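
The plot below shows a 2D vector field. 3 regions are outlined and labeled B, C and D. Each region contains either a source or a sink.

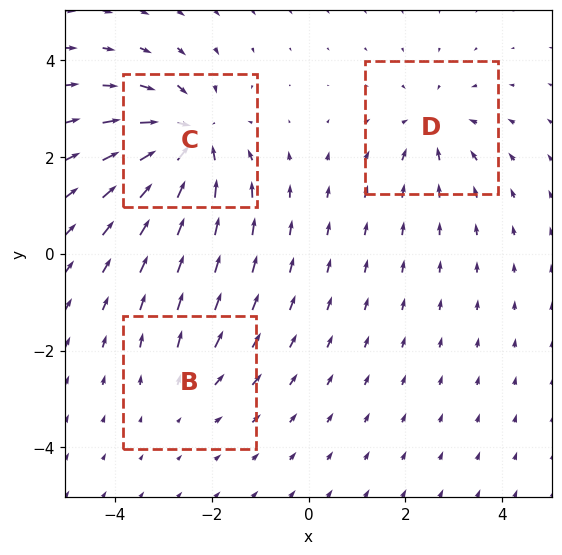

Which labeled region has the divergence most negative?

Divergence at each region's feature centre — B: about +2, C: about -5, D: about -3. Region C is most negative.

C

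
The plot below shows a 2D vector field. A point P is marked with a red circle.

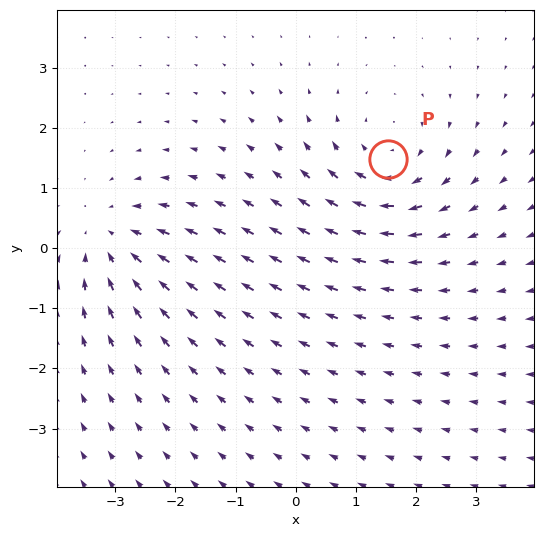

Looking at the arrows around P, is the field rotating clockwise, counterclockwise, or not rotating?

clockwise

Near P at (1.5, 1.5) the arrows circulate clockwise. The curl (z-component) there is about -4; negative curl means clockwise rotation.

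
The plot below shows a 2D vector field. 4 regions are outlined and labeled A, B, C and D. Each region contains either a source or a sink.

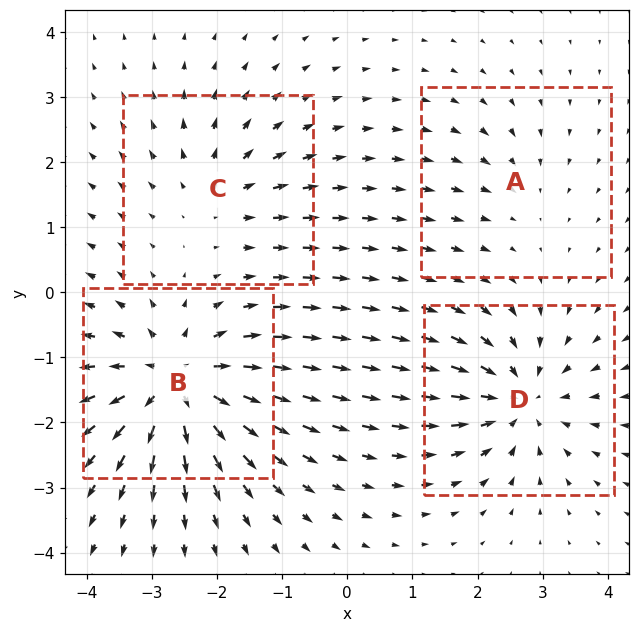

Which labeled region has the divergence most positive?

B

Divergence at each region's feature centre — A: about -2, B: about +7, C: about +3, D: about -5. Region B is most positive.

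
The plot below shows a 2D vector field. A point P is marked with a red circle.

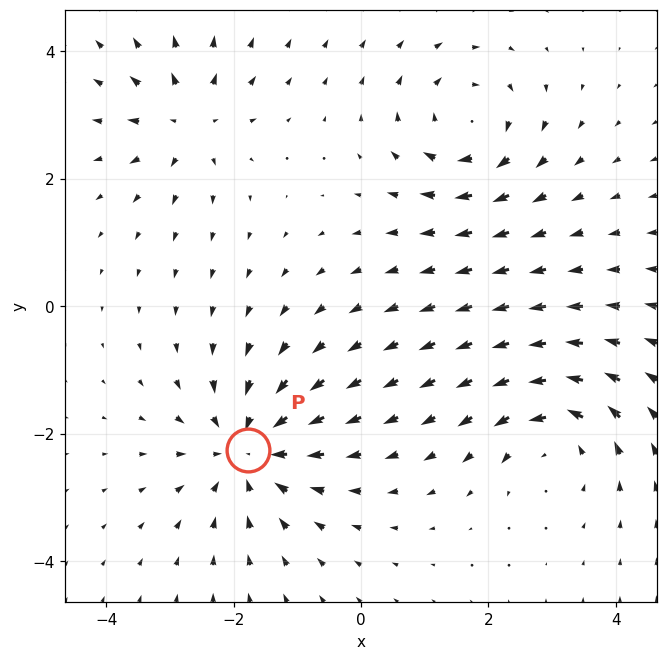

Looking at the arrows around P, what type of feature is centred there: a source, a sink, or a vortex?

sink

At P (-1.8, -2.3) the arrows converge inward. Divergence about -5, curl ≈0 — negative divergence with near-zero curl is a sink.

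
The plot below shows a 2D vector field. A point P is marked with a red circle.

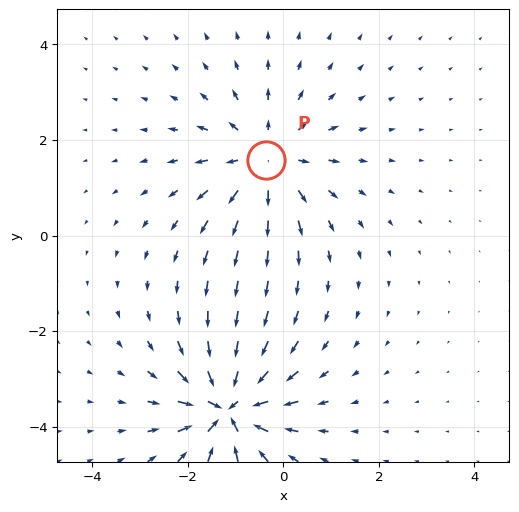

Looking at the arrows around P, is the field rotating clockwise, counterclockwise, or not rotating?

not rotating

Near P at (-0.4, 1.6) the arrows show no circulation. The curl there is ≈0.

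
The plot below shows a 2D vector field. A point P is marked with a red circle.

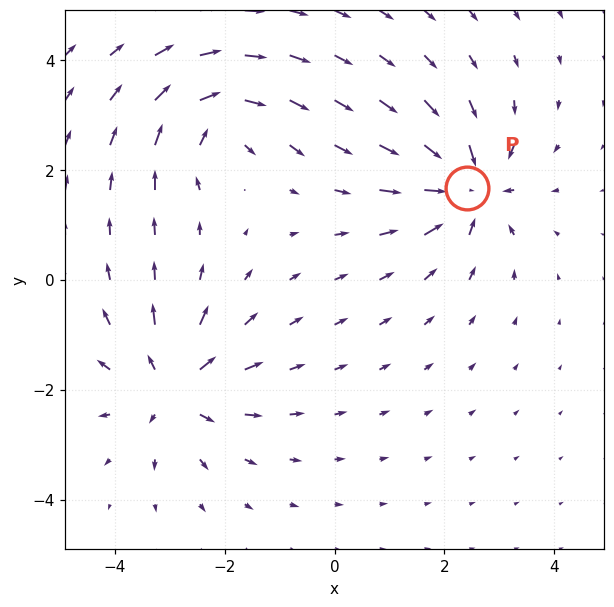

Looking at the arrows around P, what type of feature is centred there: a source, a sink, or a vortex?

sink

At P (2.4, 1.7) the arrows converge inward. Divergence about -5, curl ≈0 — negative divergence with near-zero curl is a sink.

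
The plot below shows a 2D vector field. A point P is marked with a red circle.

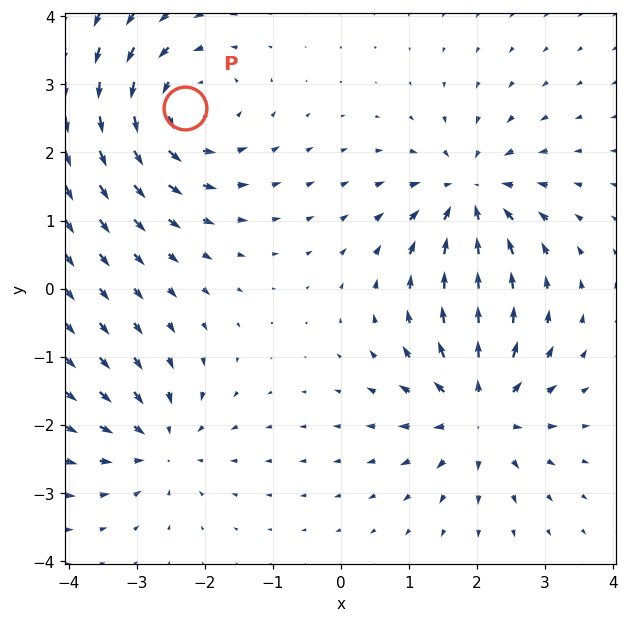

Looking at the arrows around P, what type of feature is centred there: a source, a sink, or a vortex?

At P (-2.3, 2.7) the arrows circulate counterclockwise. Divergence ≈0, curl about +4 — near-zero divergence with nonzero curl is a vortex.

vortex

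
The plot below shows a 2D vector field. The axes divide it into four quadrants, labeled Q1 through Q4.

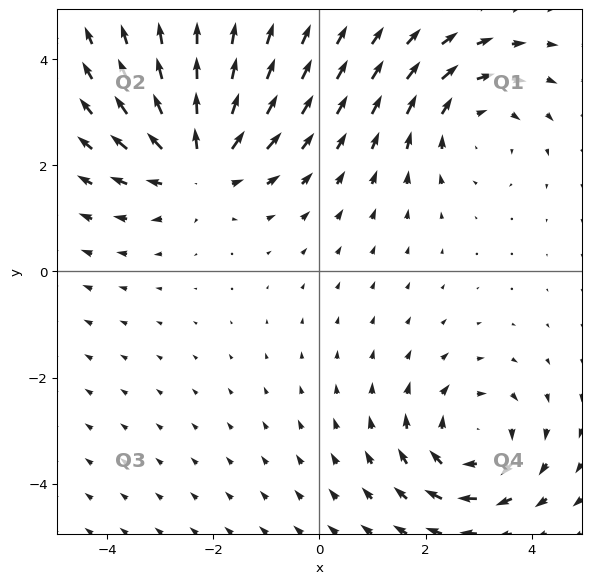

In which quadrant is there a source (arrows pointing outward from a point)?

Q2

The source sits at approximately (-2.3, 2.0), which lies in quadrant Q2. The divergence there is about +5, positive as expected for a source.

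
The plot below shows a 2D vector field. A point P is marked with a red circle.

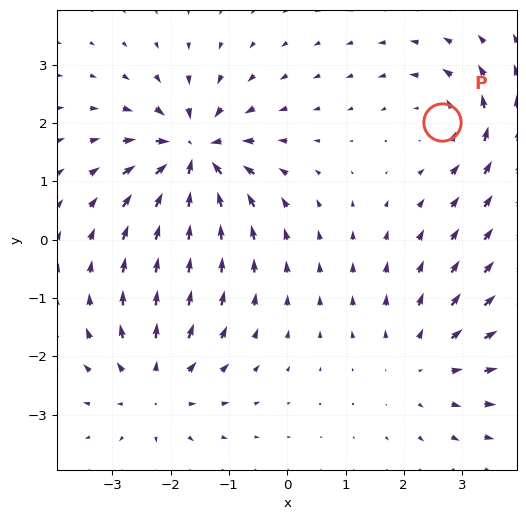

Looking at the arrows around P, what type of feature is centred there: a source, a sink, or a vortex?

vortex

At P (2.7, 2.0) the arrows circulate counterclockwise. Divergence ≈0, curl about +4 — near-zero divergence with nonzero curl is a vortex.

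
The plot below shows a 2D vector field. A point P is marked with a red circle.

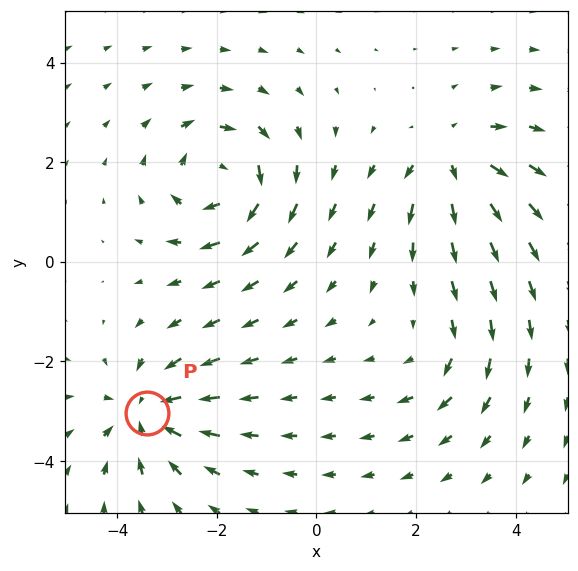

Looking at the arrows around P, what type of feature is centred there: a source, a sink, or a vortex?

At P (-3.4, -3.0) the arrows converge inward. Divergence about -5, curl ≈0 — negative divergence with near-zero curl is a sink.

sink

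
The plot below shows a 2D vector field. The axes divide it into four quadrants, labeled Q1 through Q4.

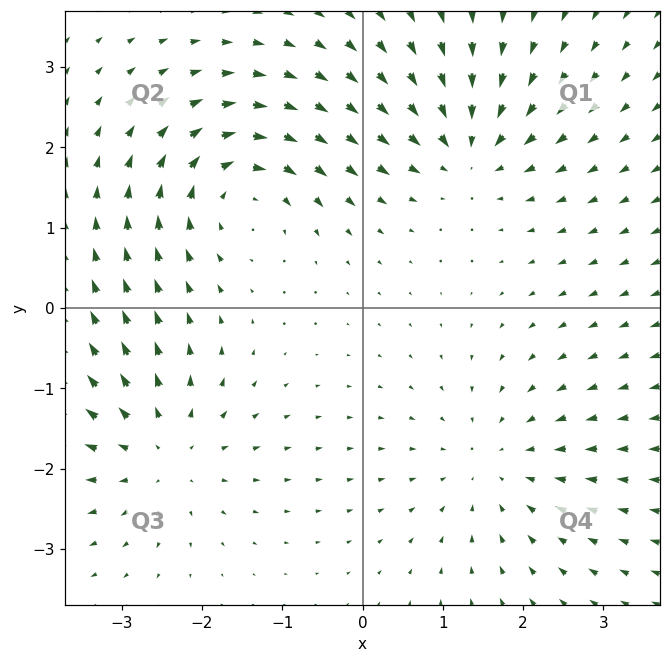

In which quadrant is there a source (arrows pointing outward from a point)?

Q3

The source sits at approximately (-2.5, -1.8), which lies in quadrant Q3. The divergence there is about +5, positive as expected for a source.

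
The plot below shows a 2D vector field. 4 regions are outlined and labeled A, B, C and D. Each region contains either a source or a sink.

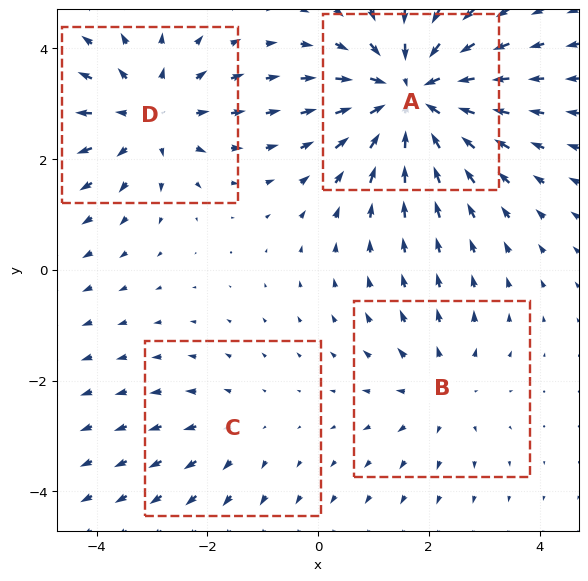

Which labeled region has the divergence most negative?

Divergence at each region's feature centre — A: about -6, B: about +3, C: about +2, D: about +4. Region A is most negative.

A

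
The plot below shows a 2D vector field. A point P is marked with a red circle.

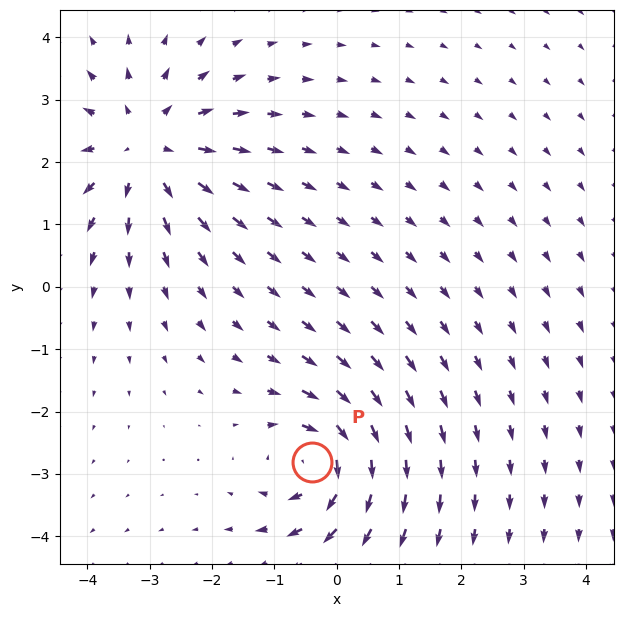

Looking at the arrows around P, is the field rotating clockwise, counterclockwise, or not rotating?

Near P at (-0.4, -2.8) the arrows circulate clockwise. The curl (z-component) there is about -5; negative curl means clockwise rotation.

clockwise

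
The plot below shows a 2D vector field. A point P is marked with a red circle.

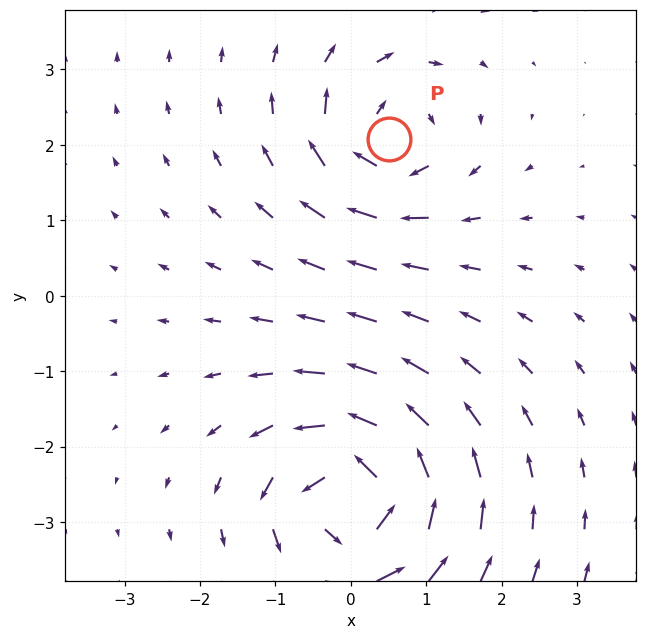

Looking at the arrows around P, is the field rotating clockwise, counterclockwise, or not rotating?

clockwise

Near P at (0.5, 2.1) the arrows circulate clockwise. The curl (z-component) there is about -4; negative curl means clockwise rotation.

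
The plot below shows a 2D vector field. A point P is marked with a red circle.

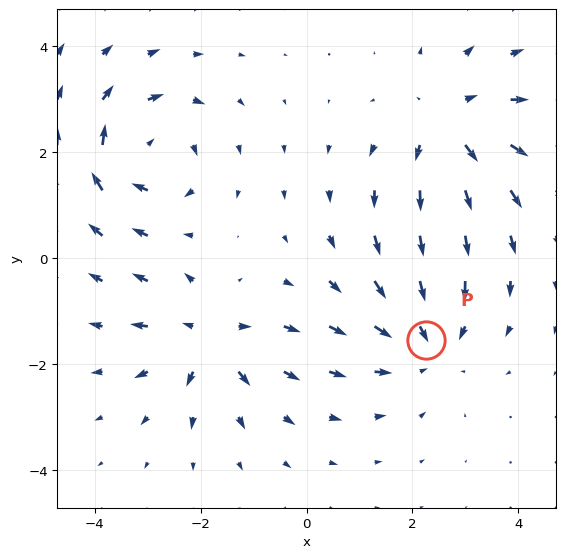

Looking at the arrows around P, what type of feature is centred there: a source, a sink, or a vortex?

sink

At P (2.3, -1.5) the arrows converge inward. Divergence about -3, curl ≈0 — negative divergence with near-zero curl is a sink.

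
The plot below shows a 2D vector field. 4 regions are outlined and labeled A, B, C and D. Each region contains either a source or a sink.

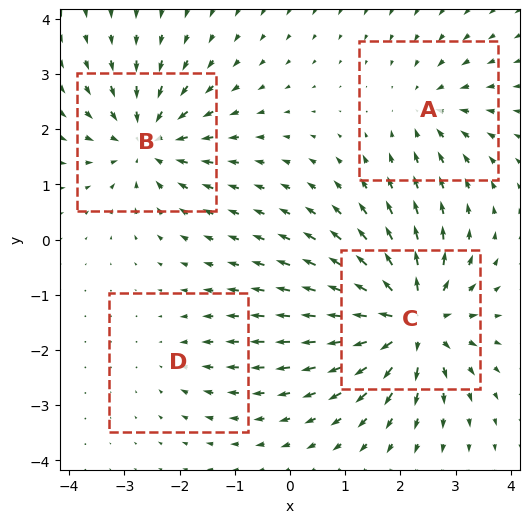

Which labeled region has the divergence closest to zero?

Divergence at each region's feature centre — A: about -4, B: about -6, C: about +8, D: about -2. Region D is closest to zero.

D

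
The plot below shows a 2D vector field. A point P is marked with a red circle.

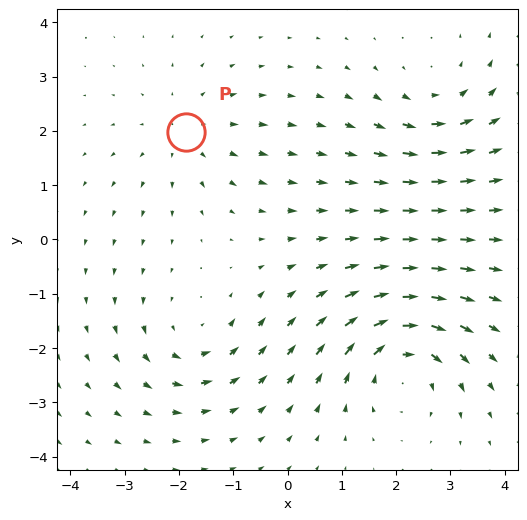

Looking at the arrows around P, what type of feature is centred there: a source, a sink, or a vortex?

source

At P (-1.9, 2.0) the arrows spread outward. Divergence about +2, curl ≈0 — positive divergence with near-zero curl is a source.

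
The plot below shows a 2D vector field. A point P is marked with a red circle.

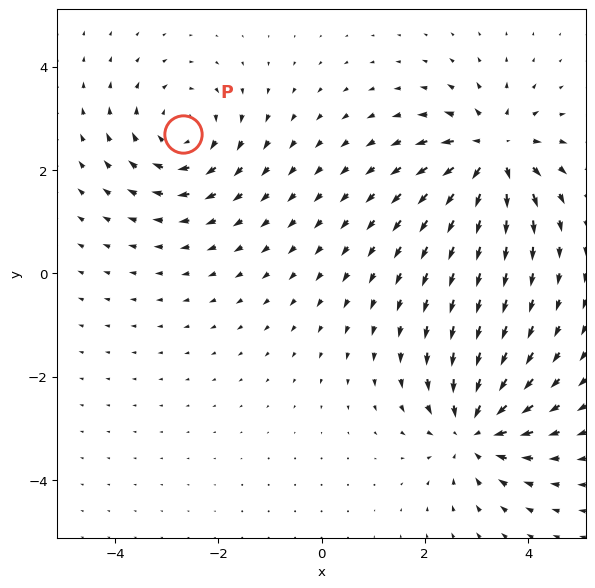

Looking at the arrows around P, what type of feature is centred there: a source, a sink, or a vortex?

At P (-2.7, 2.7) the arrows circulate clockwise. Divergence ≈0, curl about -3 — near-zero divergence with nonzero curl is a vortex.

vortex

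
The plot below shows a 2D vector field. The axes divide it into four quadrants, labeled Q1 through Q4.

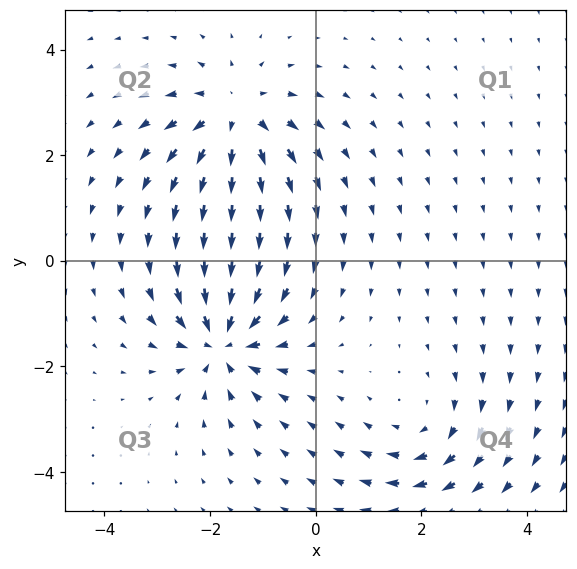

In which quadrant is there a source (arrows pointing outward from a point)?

The source sits at approximately (-1.5, 2.7), which lies in quadrant Q2. The divergence there is about +4, positive as expected for a source.

Q2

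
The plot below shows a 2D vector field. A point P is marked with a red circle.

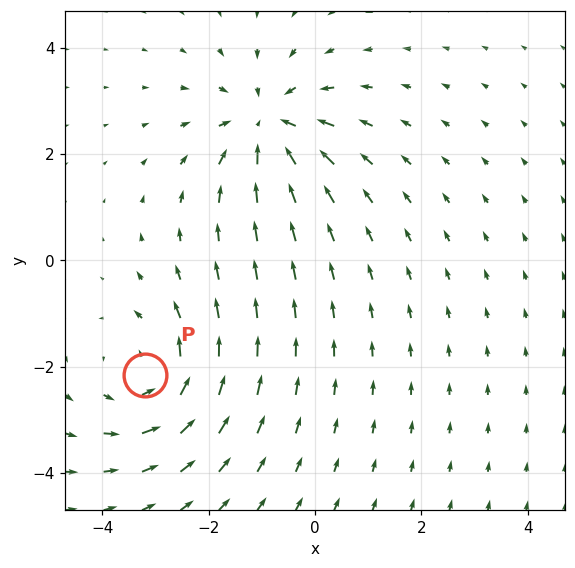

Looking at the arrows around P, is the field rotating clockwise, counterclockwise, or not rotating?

counterclockwise

Near P at (-3.2, -2.2) the arrows circulate counterclockwise. The curl (z-component) there is about +4; positive curl means counterclockwise rotation.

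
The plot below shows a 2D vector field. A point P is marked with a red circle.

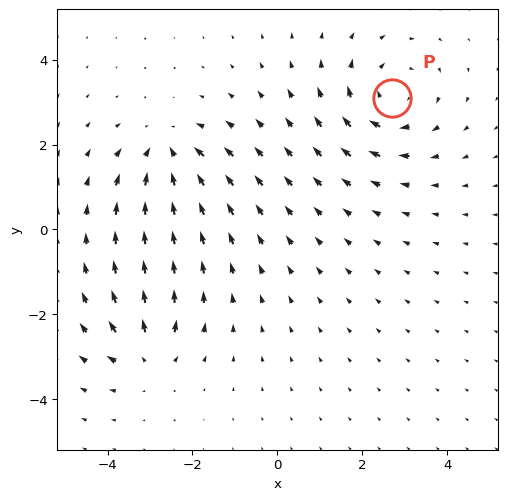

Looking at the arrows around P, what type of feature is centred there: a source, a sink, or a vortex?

At P (2.7, 3.1) the arrows circulate clockwise. Divergence ≈0, curl about -4 — near-zero divergence with nonzero curl is a vortex.

vortex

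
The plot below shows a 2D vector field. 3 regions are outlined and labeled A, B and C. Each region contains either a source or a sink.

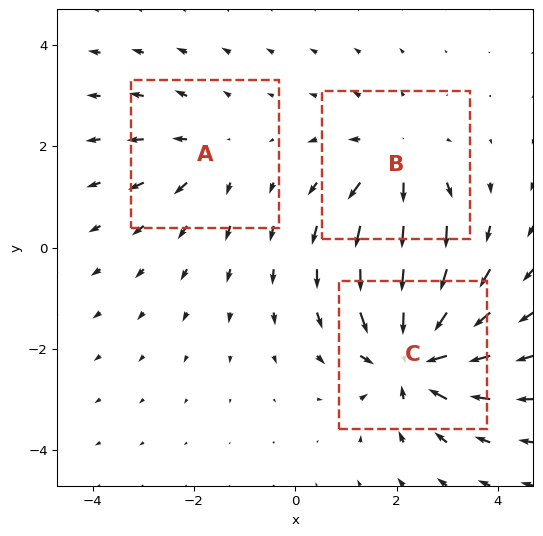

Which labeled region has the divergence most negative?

C

Divergence at each region's feature centre — A: about +2, B: about +3, C: about -5. Region C is most negative.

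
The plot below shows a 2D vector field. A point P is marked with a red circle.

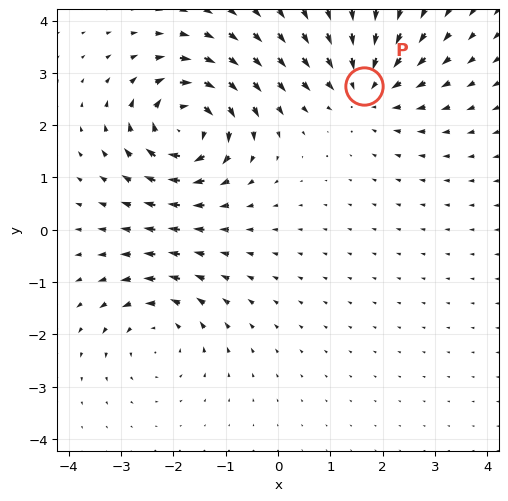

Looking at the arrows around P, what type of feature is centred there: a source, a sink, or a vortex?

sink

At P (1.7, 2.7) the arrows converge inward. Divergence about -4, curl ≈0 — negative divergence with near-zero curl is a sink.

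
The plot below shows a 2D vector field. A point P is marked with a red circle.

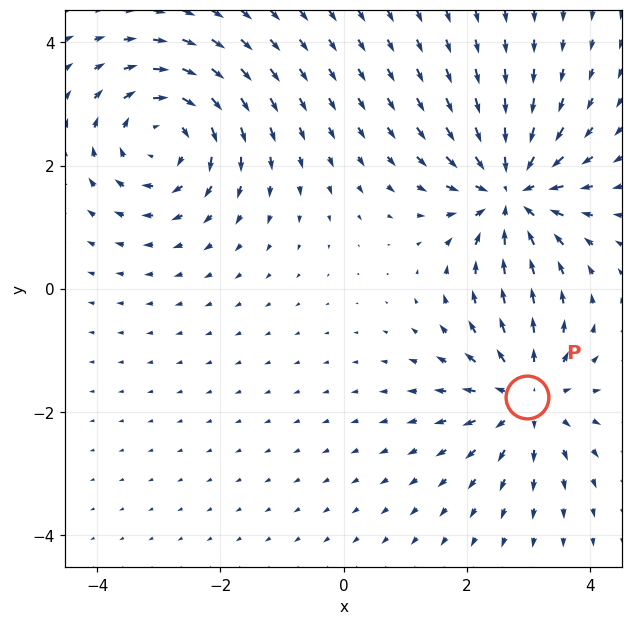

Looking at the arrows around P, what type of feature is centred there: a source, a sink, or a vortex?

source

At P (3.0, -1.8) the arrows spread outward. Divergence about +4, curl ≈0 — positive divergence with near-zero curl is a source.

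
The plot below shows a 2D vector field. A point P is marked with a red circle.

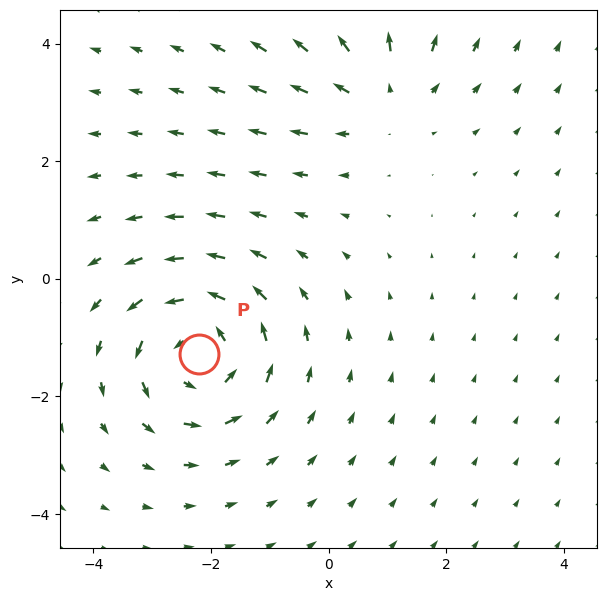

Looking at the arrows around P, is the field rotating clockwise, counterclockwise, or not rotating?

Near P at (-2.2, -1.3) the arrows circulate counterclockwise. The curl (z-component) there is about +5; positive curl means counterclockwise rotation.

counterclockwise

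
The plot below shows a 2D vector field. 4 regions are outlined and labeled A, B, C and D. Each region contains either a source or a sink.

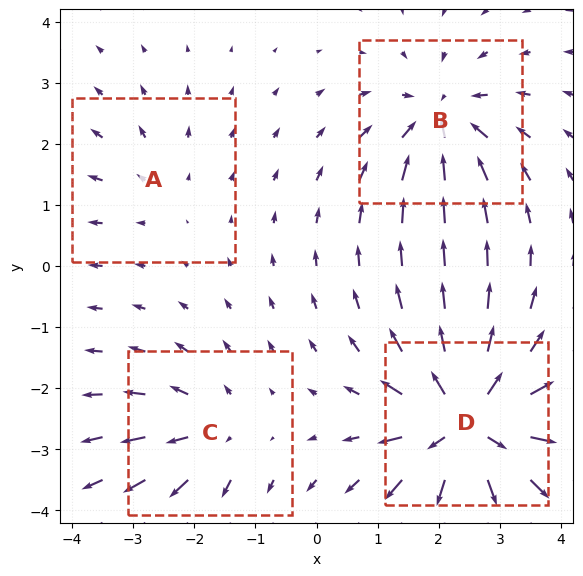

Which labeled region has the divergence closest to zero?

Divergence at each region's feature centre — A: about +2, B: about -6, C: about +4, D: about +9. Region A is closest to zero.

A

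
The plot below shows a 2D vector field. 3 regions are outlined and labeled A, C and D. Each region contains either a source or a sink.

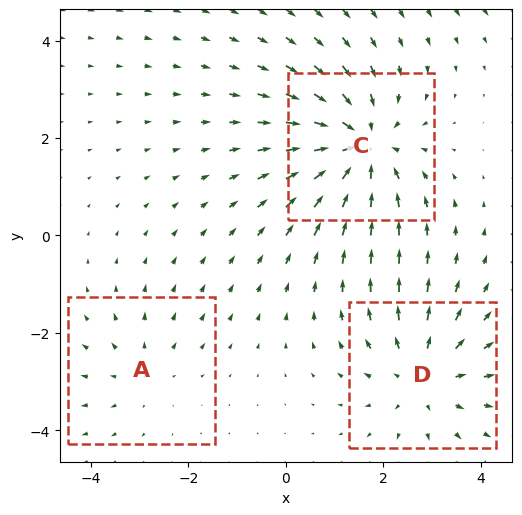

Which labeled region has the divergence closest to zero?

Divergence at each region's feature centre — A: about +2, C: about -4, D: about +3. Region A is closest to zero.

A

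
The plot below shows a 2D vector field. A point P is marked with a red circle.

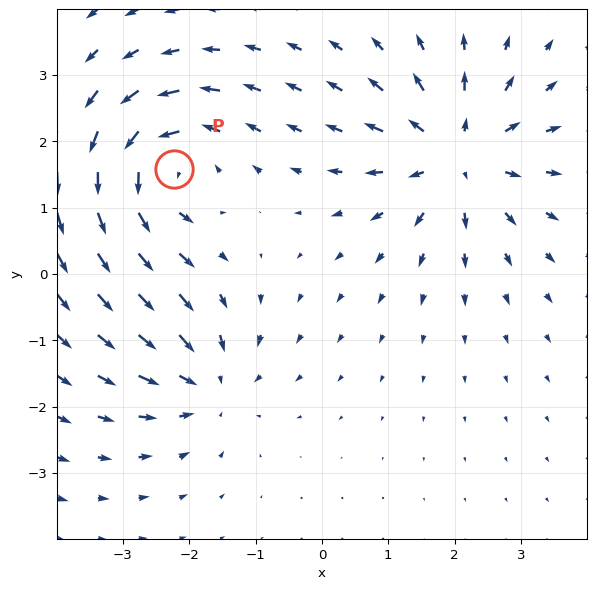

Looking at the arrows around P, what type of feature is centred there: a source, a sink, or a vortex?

vortex

At P (-2.2, 1.6) the arrows circulate counterclockwise. Divergence ≈0, curl about +5 — near-zero divergence with nonzero curl is a vortex.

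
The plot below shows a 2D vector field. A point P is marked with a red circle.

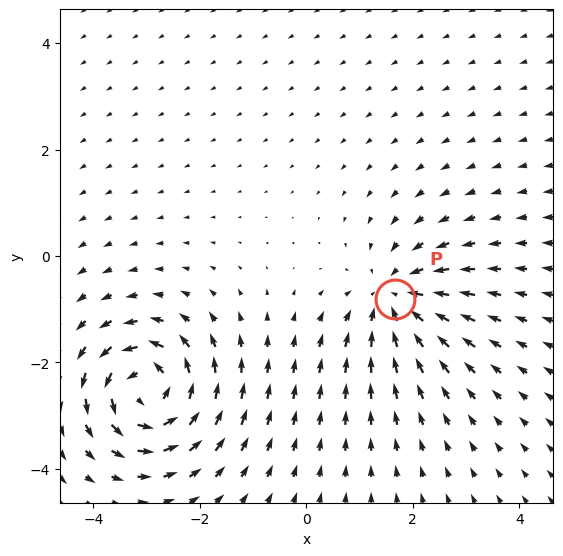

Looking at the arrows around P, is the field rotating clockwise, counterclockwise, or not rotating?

Near P at (1.7, -0.8) the arrows show no circulation. The curl there is ≈0.

not rotating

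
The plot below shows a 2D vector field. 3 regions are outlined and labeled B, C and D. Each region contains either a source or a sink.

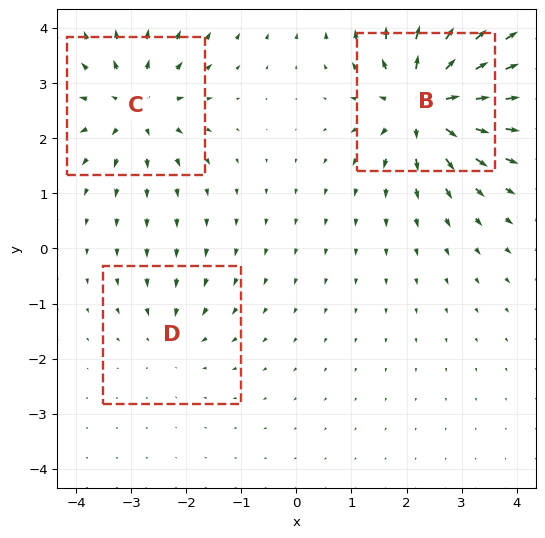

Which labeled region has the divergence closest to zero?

Divergence at each region's feature centre — B: about +6, C: about +4, D: about -2. Region D is closest to zero.

D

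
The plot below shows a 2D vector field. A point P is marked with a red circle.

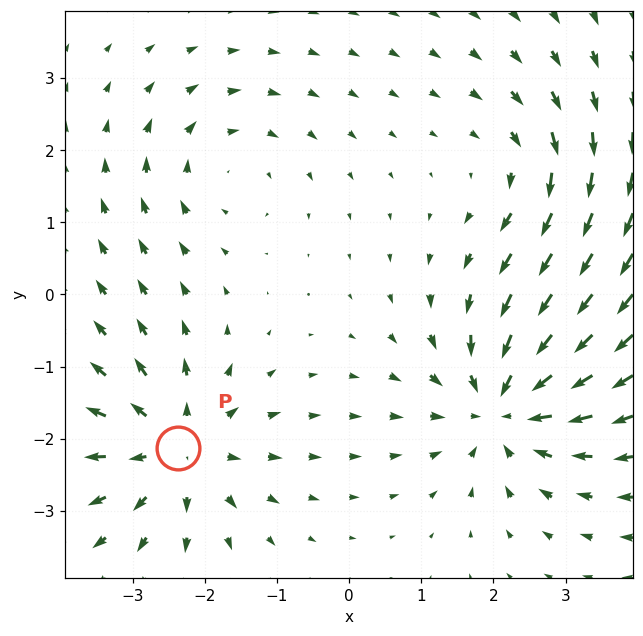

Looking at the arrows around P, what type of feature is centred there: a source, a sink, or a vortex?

At P (-2.4, -2.1) the arrows spread outward. Divergence about +5, curl ≈0 — positive divergence with near-zero curl is a source.

source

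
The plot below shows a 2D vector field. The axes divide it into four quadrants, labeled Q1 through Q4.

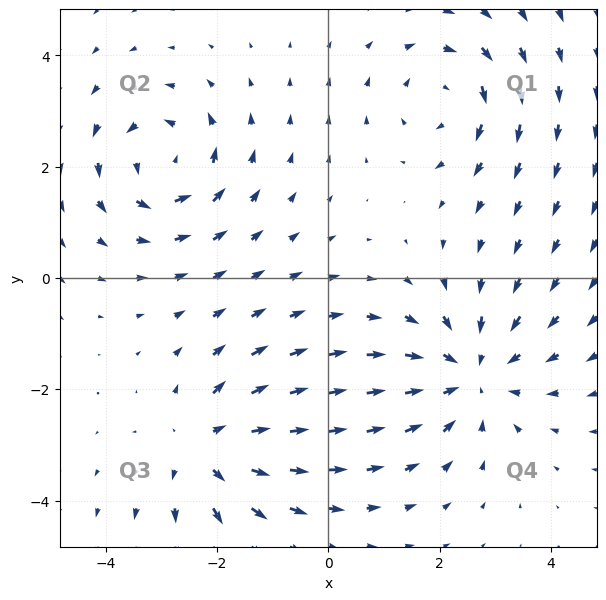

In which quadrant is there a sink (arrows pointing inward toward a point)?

Q4

The sink sits at approximately (2.6, -1.7), which lies in quadrant Q4. The divergence there is about -4, negative as expected for a sink.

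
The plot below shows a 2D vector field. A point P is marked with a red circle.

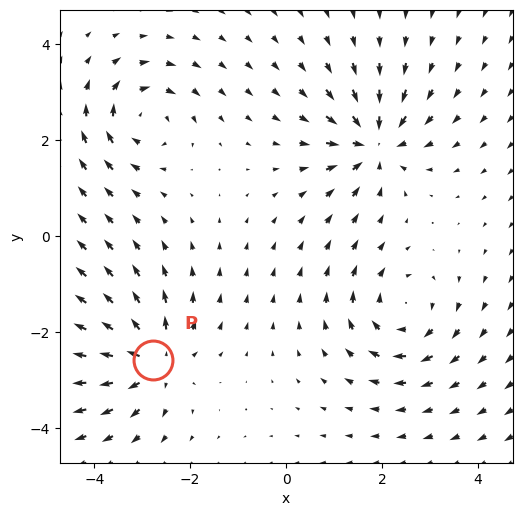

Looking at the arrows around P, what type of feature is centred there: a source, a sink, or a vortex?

At P (-2.8, -2.6) the arrows spread outward. Divergence about +4, curl ≈0 — positive divergence with near-zero curl is a source.

source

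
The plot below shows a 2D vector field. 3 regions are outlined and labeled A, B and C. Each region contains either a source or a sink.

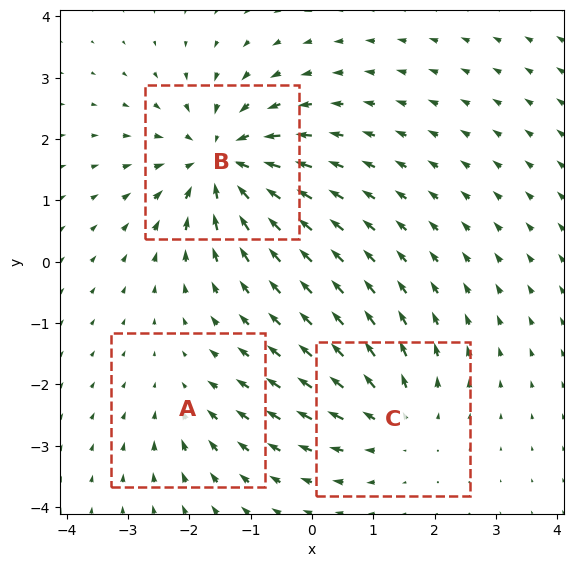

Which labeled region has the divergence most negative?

B

Divergence at each region's feature centre — A: about -2, B: about -5, C: about +3. Region B is most negative.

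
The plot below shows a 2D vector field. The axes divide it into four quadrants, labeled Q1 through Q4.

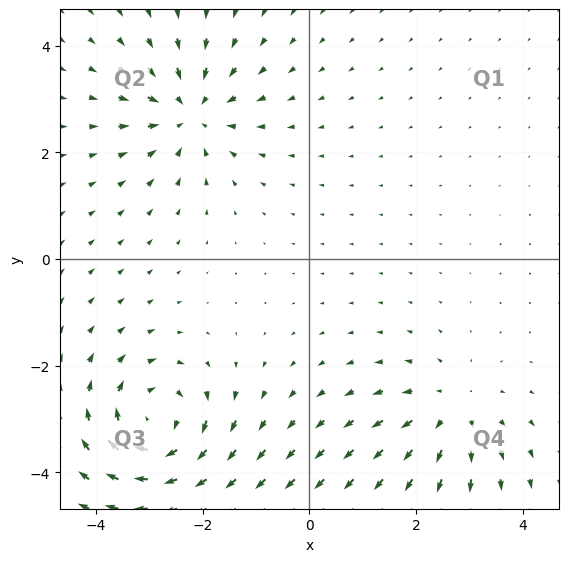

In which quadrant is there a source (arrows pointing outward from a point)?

Q4

The source sits at approximately (2.7, -2.9), which lies in quadrant Q4. The divergence there is about +3, positive as expected for a source.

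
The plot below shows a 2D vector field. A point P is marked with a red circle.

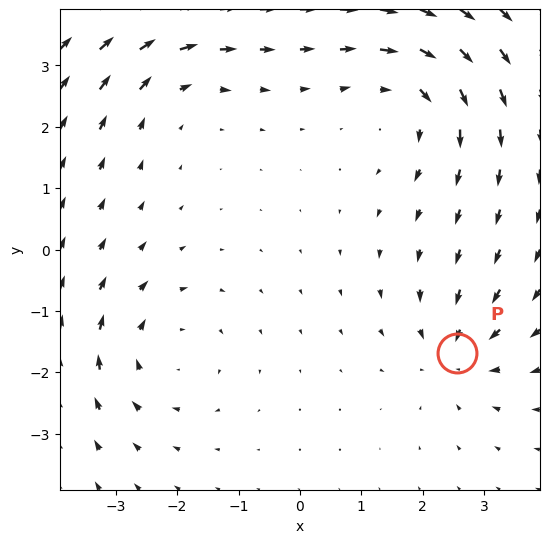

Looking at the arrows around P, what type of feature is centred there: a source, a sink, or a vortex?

sink

At P (2.6, -1.7) the arrows converge inward. Divergence about -3, curl ≈0 — negative divergence with near-zero curl is a sink.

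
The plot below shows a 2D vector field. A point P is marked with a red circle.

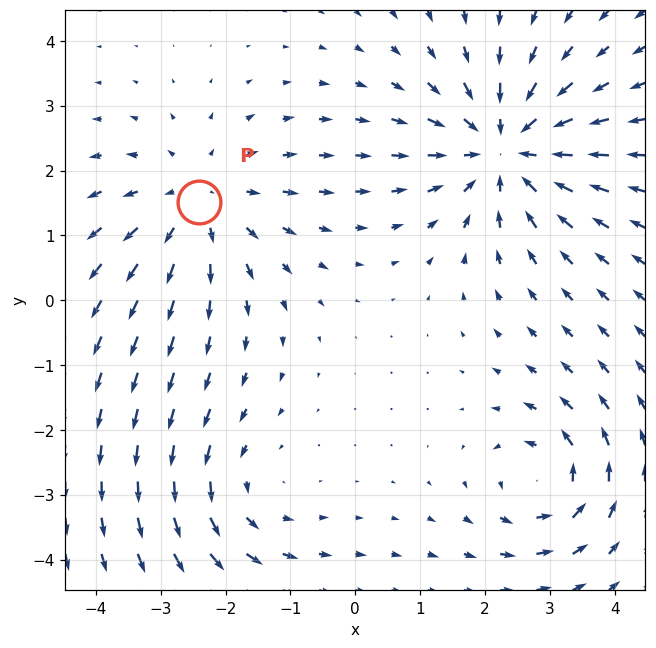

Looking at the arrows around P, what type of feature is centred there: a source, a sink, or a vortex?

At P (-2.4, 1.5) the arrows spread outward. Divergence about +3, curl ≈0 — positive divergence with near-zero curl is a source.

source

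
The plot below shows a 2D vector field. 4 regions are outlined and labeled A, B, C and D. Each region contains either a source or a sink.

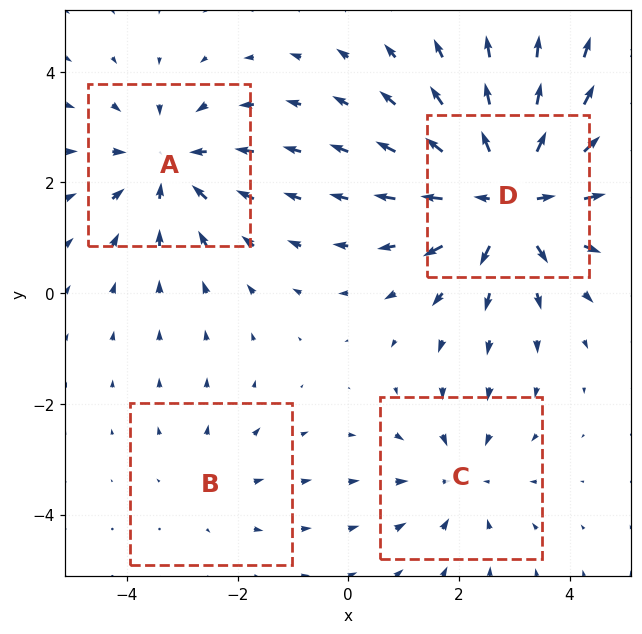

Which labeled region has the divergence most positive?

Divergence at each region's feature centre — A: about -4, B: about +2, C: about -3, D: about +6. Region D is most positive.

D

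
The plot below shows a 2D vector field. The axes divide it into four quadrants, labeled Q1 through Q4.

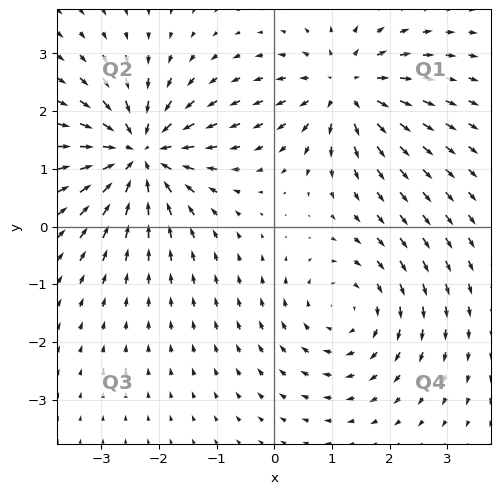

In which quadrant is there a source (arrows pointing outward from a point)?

Q1

The source sits at approximately (1.2, 2.4), which lies in quadrant Q1. The divergence there is about +4, positive as expected for a source.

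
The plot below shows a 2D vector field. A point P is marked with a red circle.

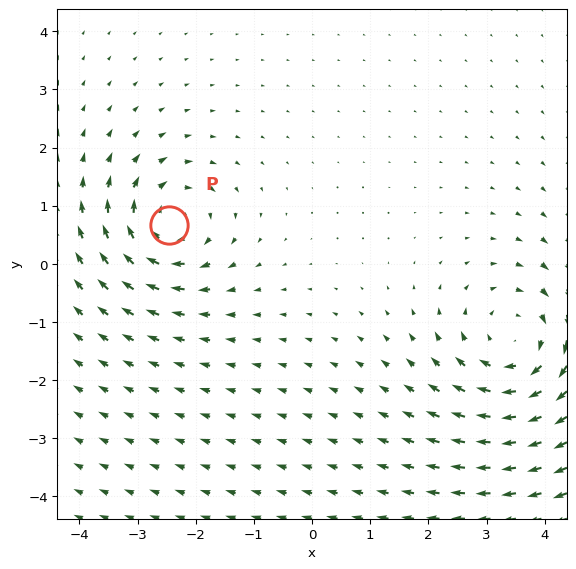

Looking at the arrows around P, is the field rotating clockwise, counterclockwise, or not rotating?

clockwise

Near P at (-2.5, 0.7) the arrows circulate clockwise. The curl (z-component) there is about -4; negative curl means clockwise rotation.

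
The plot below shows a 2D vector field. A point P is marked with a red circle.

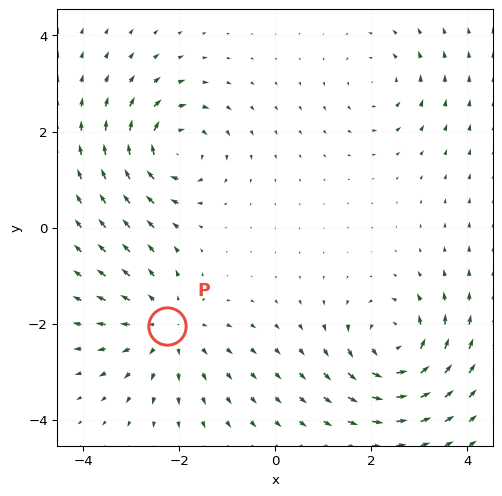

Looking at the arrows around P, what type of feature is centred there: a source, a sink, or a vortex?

At P (-2.3, -2.1) the arrows spread outward. Divergence about +4, curl ≈0 — positive divergence with near-zero curl is a source.

source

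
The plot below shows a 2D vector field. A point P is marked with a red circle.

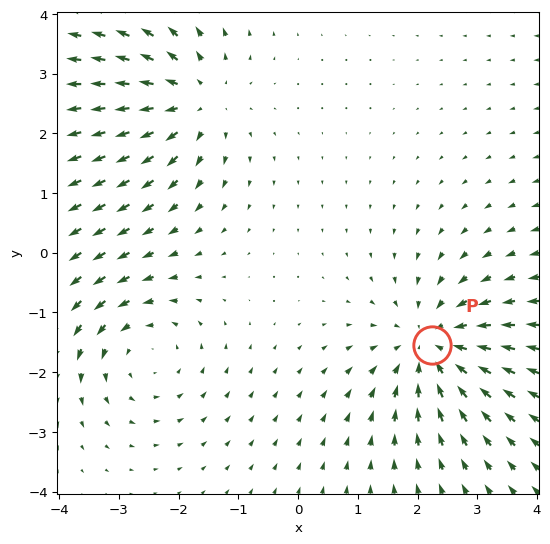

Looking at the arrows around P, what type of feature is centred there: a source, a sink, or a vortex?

sink

At P (2.2, -1.6) the arrows converge inward. Divergence about -5, curl ≈0 — negative divergence with near-zero curl is a sink.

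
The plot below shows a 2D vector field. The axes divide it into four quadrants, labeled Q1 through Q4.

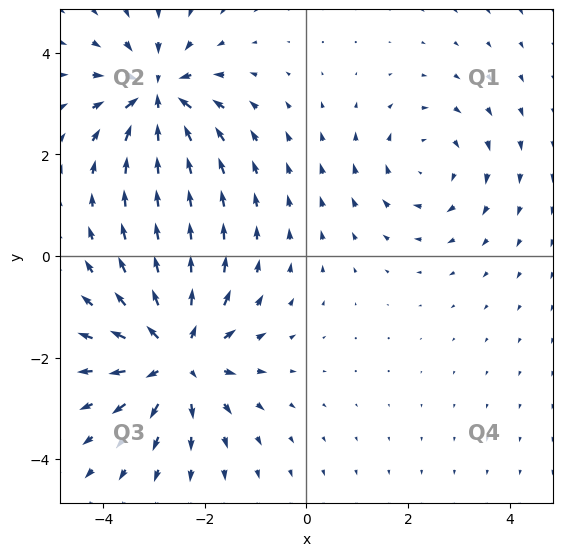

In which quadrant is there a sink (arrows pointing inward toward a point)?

The sink sits at approximately (-2.9, 3.2), which lies in quadrant Q2. The divergence there is about -5, negative as expected for a sink.

Q2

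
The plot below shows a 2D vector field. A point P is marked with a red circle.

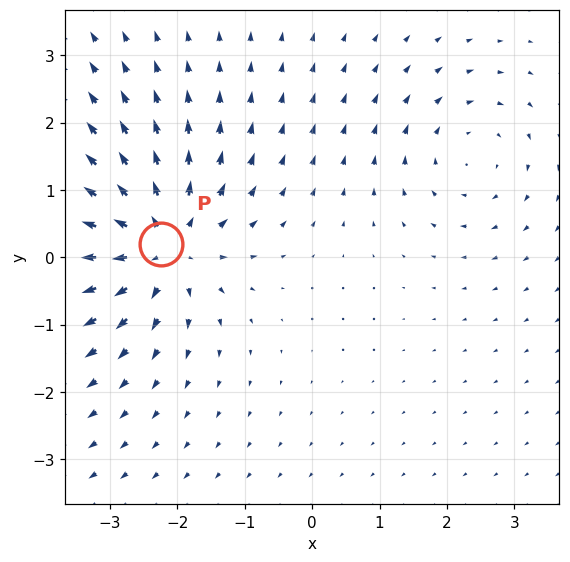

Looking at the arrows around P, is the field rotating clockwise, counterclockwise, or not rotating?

not rotating

Near P at (-2.2, 0.2) the arrows show no circulation. The curl there is ≈0.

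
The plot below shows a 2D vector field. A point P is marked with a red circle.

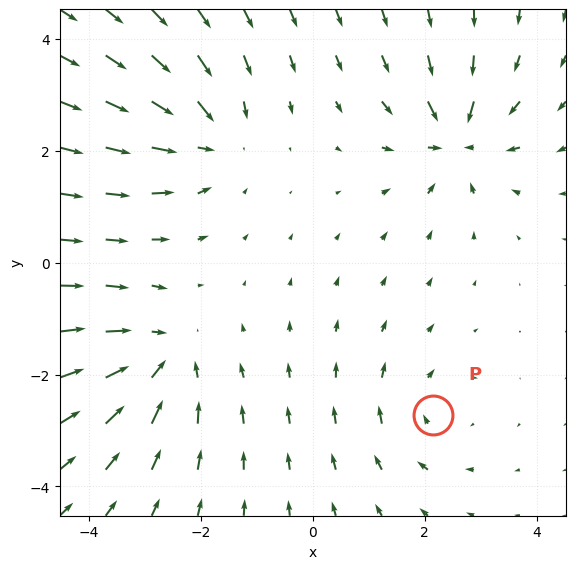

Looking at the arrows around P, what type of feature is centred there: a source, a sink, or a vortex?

At P (2.2, -2.7) the arrows circulate clockwise. Divergence ≈0, curl about -3 — near-zero divergence with nonzero curl is a vortex.

vortex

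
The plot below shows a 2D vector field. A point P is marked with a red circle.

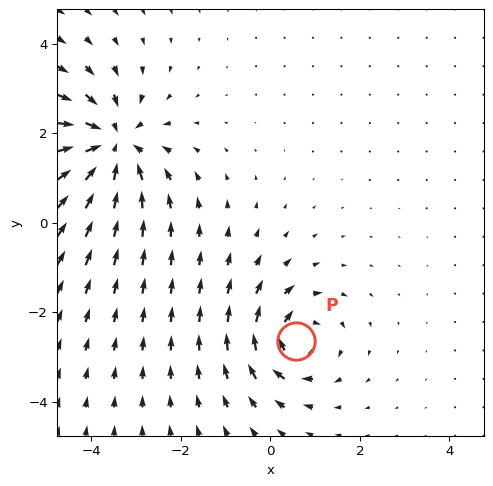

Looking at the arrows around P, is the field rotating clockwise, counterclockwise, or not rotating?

clockwise

Near P at (0.6, -2.6) the arrows circulate clockwise. The curl (z-component) there is about -4; negative curl means clockwise rotation.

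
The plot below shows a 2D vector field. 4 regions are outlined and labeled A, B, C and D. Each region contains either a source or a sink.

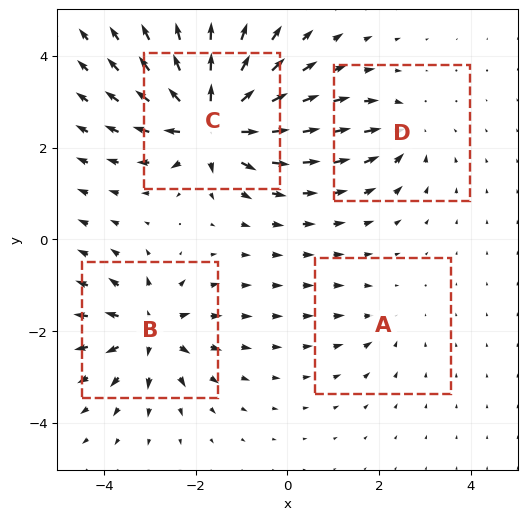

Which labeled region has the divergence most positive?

Divergence at each region's feature centre — A: about -2, B: about +6, C: about +9, D: about -4. Region C is most positive.

C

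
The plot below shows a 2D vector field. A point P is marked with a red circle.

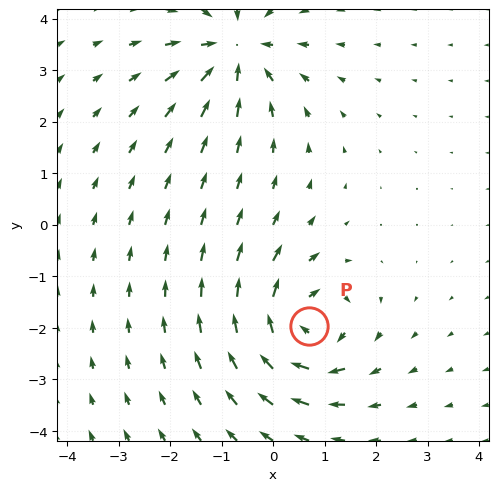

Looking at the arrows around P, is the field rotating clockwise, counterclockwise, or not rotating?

Near P at (0.7, -2.0) the arrows circulate clockwise. The curl (z-component) there is about -6; negative curl means clockwise rotation.

clockwise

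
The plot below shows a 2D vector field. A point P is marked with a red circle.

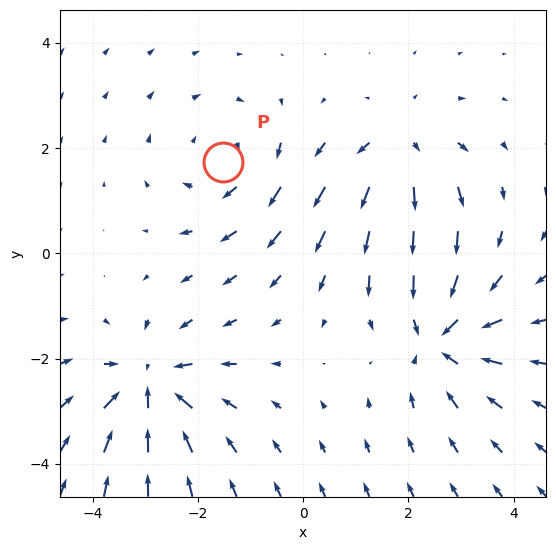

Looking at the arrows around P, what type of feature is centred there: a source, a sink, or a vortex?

At P (-1.5, 1.7) the arrows circulate clockwise. Divergence ≈0, curl about -3 — near-zero divergence with nonzero curl is a vortex.

vortex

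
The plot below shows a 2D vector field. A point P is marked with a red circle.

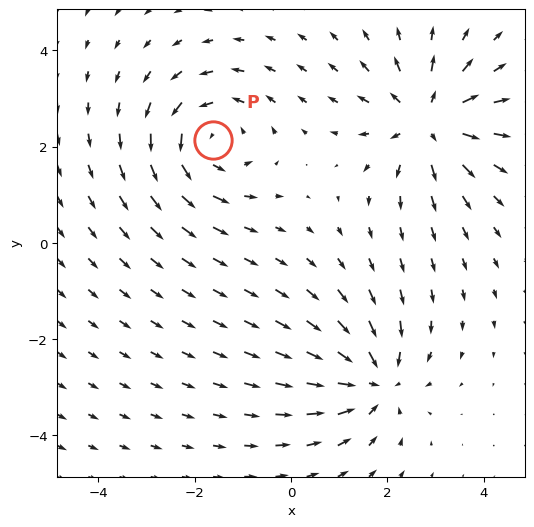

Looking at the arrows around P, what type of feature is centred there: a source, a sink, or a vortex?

At P (-1.6, 2.1) the arrows circulate counterclockwise. Divergence ≈0, curl about +4 — near-zero divergence with nonzero curl is a vortex.

vortex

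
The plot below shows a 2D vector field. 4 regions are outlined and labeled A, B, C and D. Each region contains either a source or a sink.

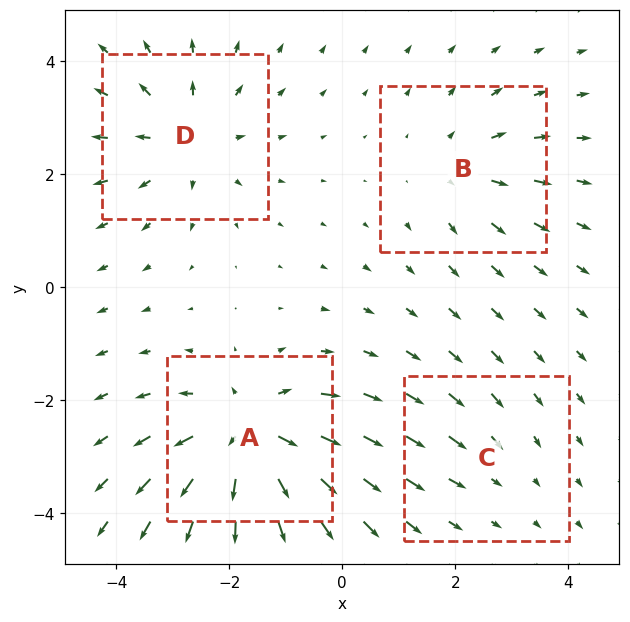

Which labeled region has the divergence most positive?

A

Divergence at each region's feature centre — A: about +7, B: about +3, C: about -2, D: about +4. Region A is most positive.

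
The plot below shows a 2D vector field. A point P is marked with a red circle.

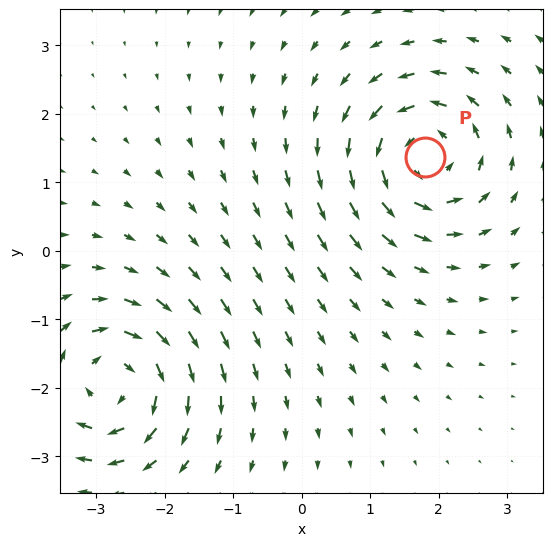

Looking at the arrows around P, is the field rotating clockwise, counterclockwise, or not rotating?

Near P at (1.8, 1.4) the arrows circulate counterclockwise. The curl (z-component) there is about +7; positive curl means counterclockwise rotation.

counterclockwise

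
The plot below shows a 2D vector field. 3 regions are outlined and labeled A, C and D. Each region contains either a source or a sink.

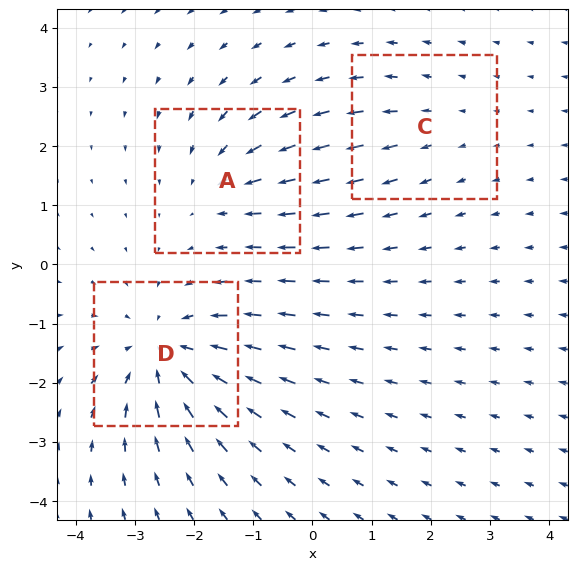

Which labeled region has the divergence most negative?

D

Divergence at each region's feature centre — A: about -3, C: about +2, D: about -4. Region D is most negative.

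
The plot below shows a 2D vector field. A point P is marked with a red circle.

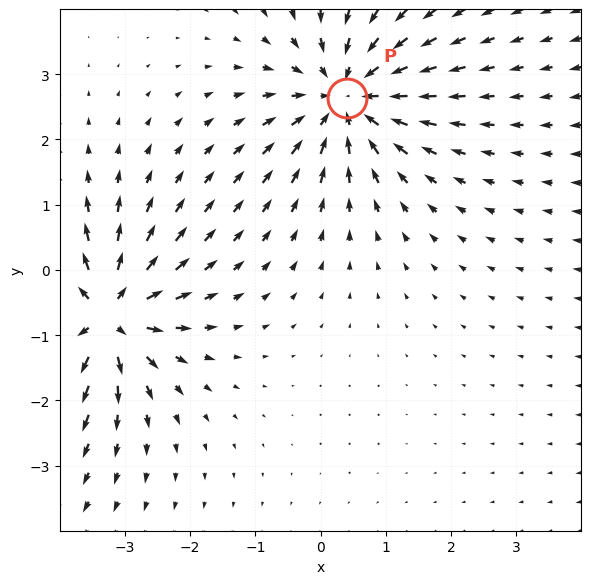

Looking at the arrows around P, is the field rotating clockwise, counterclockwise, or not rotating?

Near P at (0.4, 2.6) the arrows show no circulation. The curl there is ≈0.

not rotating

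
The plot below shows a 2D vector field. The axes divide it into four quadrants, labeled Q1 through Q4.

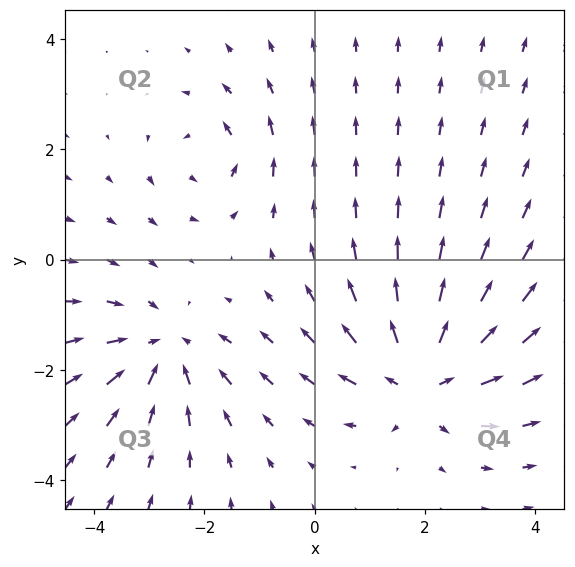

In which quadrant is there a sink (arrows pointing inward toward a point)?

Q3

The sink sits at approximately (-2.8, -1.6), which lies in quadrant Q3. The divergence there is about -4, negative as expected for a sink.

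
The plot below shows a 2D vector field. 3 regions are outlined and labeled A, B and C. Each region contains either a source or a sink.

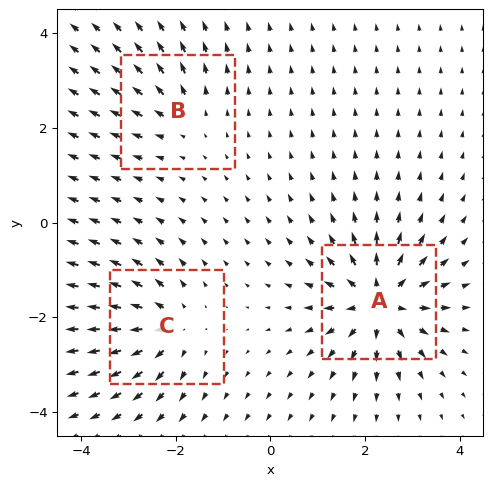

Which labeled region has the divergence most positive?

Divergence at each region's feature centre — A: about +6, B: about +3, C: about +4. Region A is most positive.

A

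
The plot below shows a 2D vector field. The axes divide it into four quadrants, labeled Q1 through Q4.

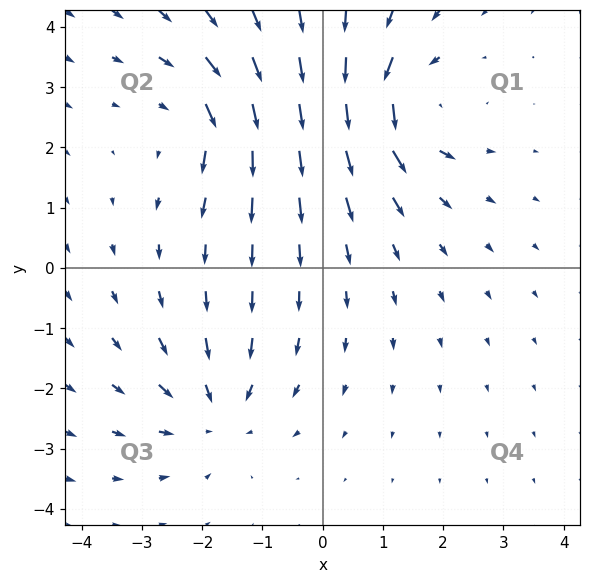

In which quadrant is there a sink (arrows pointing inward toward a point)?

The sink sits at approximately (-1.8, -2.4), which lies in quadrant Q3. The divergence there is about -5, negative as expected for a sink.

Q3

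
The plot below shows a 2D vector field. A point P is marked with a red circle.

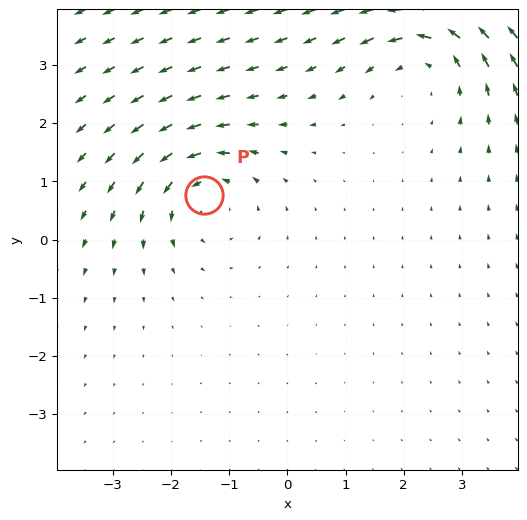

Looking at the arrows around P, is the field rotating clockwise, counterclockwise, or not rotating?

counterclockwise

Near P at (-1.4, 0.8) the arrows circulate counterclockwise. The curl (z-component) there is about +3; positive curl means counterclockwise rotation.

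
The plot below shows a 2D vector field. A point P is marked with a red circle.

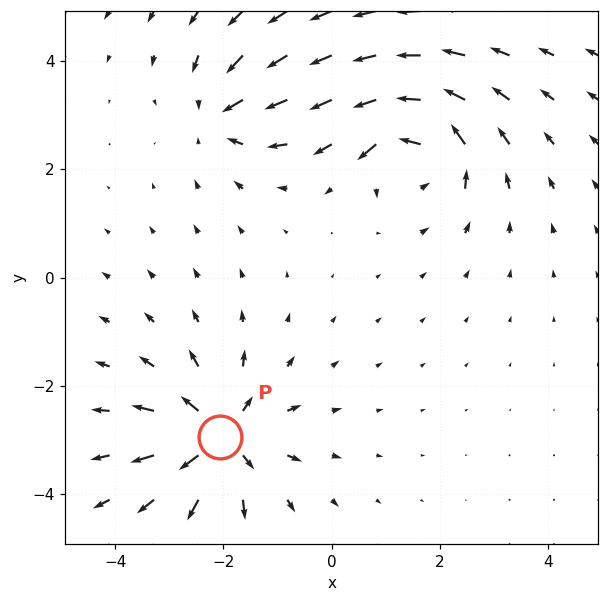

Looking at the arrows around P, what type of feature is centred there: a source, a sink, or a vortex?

source

At P (-2.1, -2.9) the arrows spread outward. Divergence about +5, curl ≈0 — positive divergence with near-zero curl is a source.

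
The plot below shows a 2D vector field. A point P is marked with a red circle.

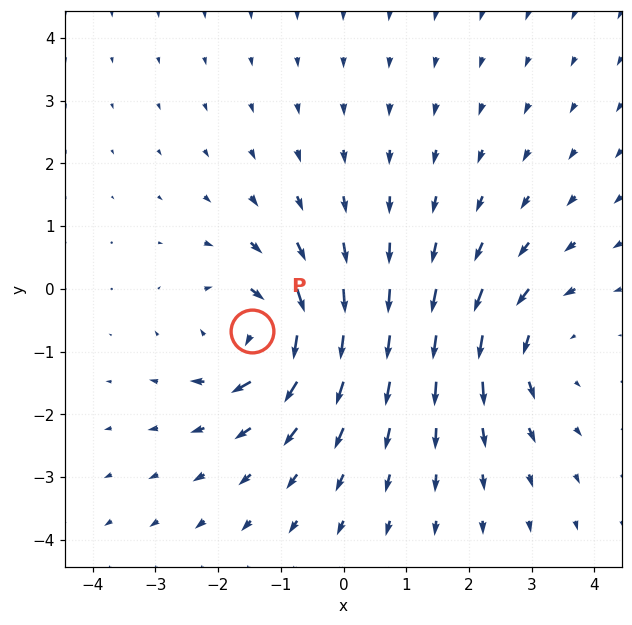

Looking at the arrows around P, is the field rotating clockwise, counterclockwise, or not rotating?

clockwise

Near P at (-1.5, -0.7) the arrows circulate clockwise. The curl (z-component) there is about -4; negative curl means clockwise rotation.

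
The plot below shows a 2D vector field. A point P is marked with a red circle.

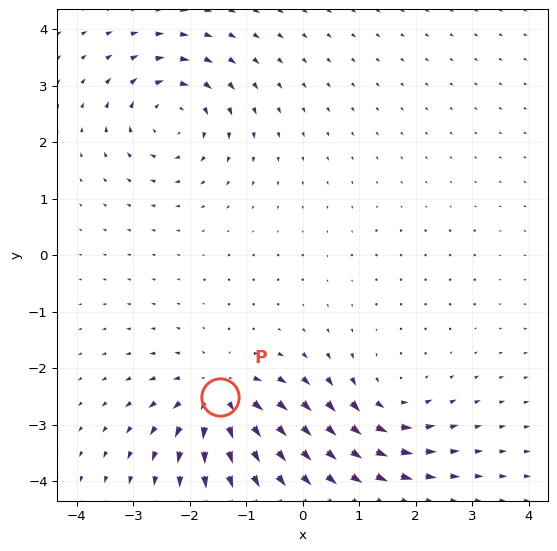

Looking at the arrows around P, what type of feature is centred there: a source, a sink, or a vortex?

At P (-1.5, -2.5) the arrows spread outward. Divergence about +6, curl ≈0 — positive divergence with near-zero curl is a source.

source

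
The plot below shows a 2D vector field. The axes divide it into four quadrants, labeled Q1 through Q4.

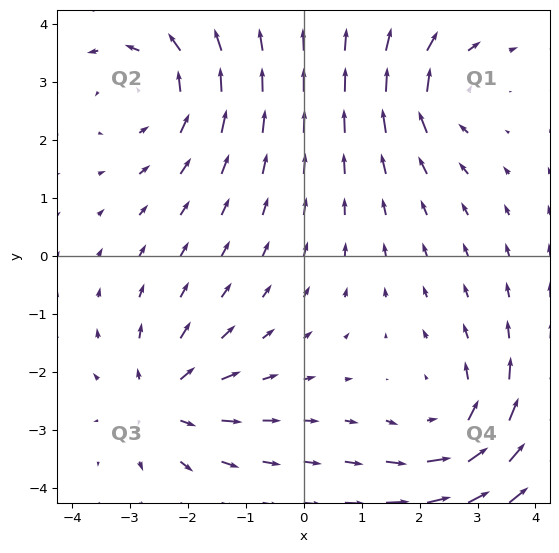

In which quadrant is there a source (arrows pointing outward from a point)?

The source sits at approximately (-2.4, -2.5), which lies in quadrant Q3. The divergence there is about +5, positive as expected for a source.

Q3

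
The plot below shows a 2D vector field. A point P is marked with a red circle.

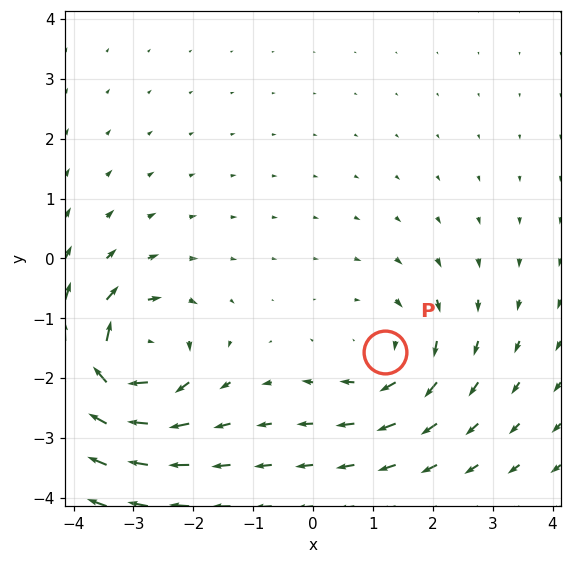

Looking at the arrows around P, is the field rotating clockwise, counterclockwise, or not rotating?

Near P at (1.2, -1.6) the arrows circulate clockwise. The curl (z-component) there is about -3; negative curl means clockwise rotation.

clockwise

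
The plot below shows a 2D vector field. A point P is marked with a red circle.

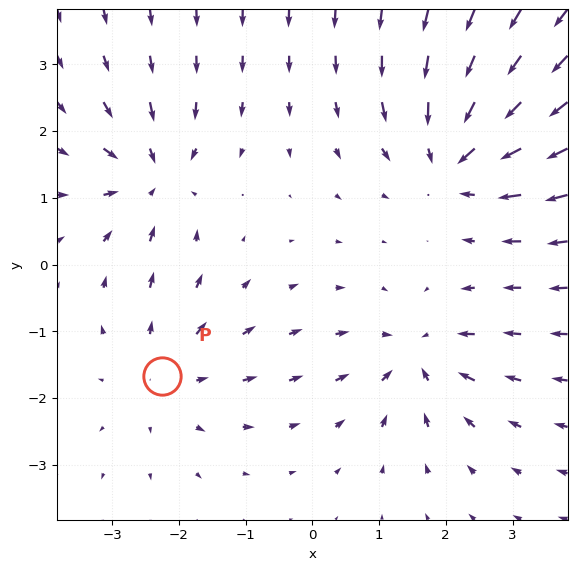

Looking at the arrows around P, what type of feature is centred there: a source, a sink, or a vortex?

source

At P (-2.2, -1.7) the arrows spread outward. Divergence about +3, curl ≈0 — positive divergence with near-zero curl is a source.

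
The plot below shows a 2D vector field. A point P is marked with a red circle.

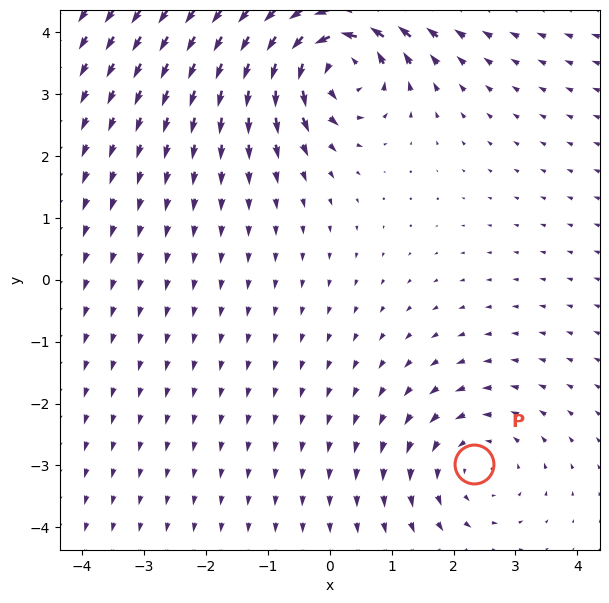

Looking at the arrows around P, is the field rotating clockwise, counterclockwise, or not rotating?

counterclockwise

Near P at (2.3, -3.0) the arrows circulate counterclockwise. The curl (z-component) there is about +2; positive curl means counterclockwise rotation.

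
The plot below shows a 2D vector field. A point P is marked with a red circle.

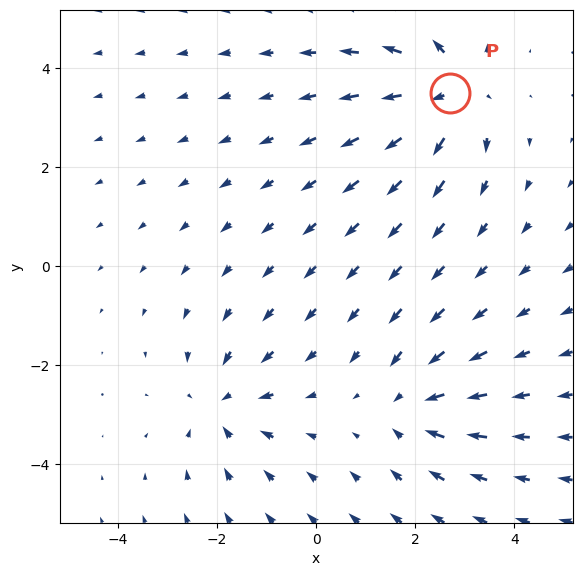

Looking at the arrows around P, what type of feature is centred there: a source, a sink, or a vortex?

At P (2.7, 3.5) the arrows spread outward. Divergence about +4, curl ≈0 — positive divergence with near-zero curl is a source.

source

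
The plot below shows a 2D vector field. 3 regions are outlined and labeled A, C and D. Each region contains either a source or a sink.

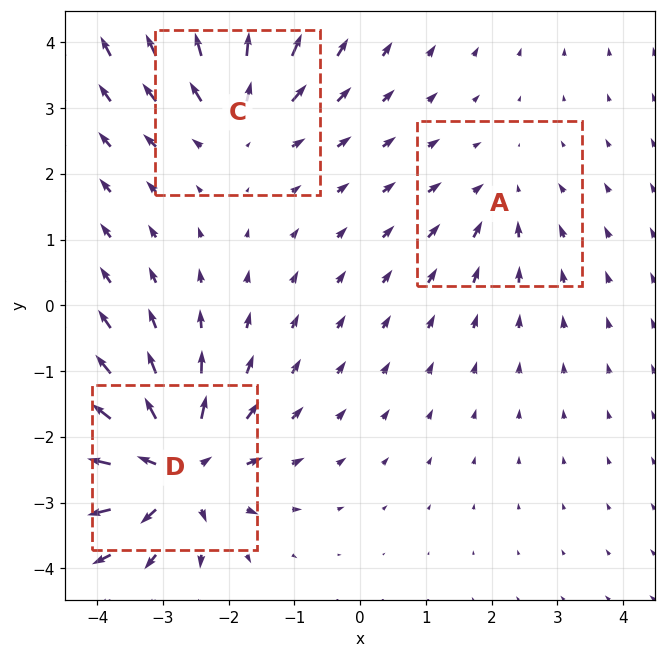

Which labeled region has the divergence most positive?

Divergence at each region's feature centre — A: about -2, C: about +3, D: about +6. Region D is most positive.

D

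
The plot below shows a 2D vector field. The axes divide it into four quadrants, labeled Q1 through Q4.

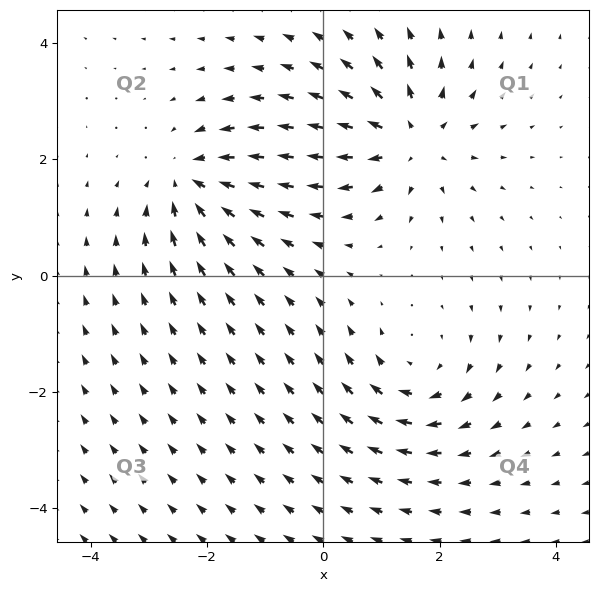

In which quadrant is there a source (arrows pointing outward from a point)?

The source sits at approximately (1.5, 2.4), which lies in quadrant Q1. The divergence there is about +5, positive as expected for a source.

Q1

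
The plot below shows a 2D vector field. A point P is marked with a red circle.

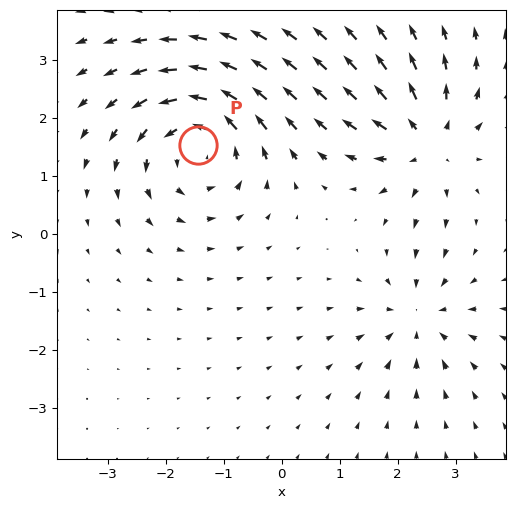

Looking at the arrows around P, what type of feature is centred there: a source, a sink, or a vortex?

vortex

At P (-1.4, 1.5) the arrows circulate counterclockwise. Divergence ≈0, curl about +5 — near-zero divergence with nonzero curl is a vortex.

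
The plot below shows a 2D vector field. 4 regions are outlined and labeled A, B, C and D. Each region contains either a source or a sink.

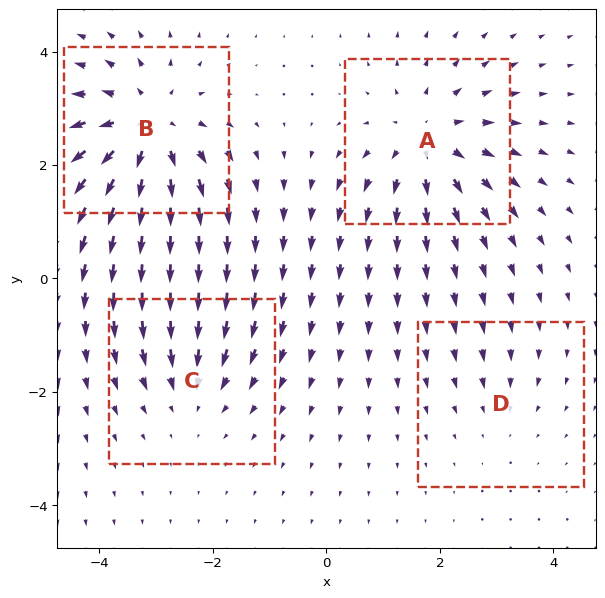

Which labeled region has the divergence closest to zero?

D

Divergence at each region's feature centre — A: about +5, B: about +6, C: about -3, D: about -2. Region D is closest to zero.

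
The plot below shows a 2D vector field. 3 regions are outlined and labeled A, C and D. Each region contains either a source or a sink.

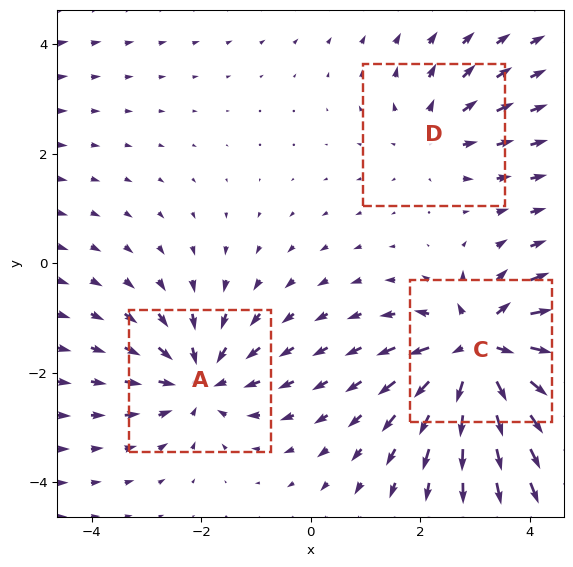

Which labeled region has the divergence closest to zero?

Divergence at each region's feature centre — A: about -4, C: about +5, D: about +2. Region D is closest to zero.

D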